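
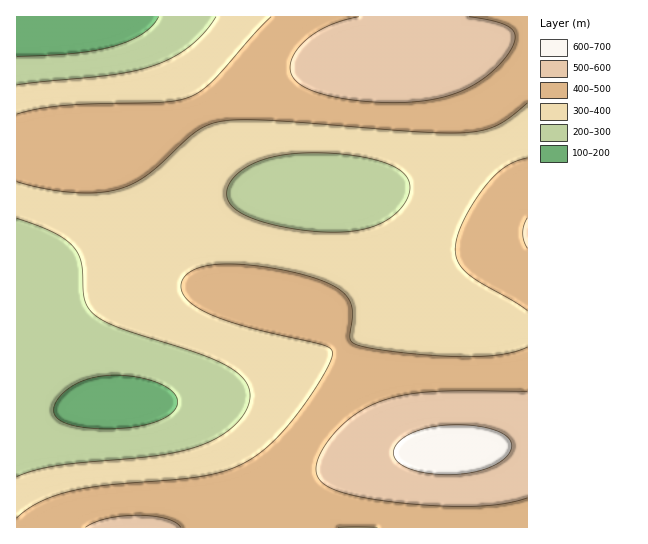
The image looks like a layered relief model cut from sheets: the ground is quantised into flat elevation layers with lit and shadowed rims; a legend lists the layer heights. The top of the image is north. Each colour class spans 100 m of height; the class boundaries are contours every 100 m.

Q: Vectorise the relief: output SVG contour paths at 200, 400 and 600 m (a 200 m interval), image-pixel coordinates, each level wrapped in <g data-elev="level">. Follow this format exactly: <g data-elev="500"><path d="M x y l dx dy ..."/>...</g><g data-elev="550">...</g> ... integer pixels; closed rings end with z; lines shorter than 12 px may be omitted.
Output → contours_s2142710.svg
<g data-elev="200"><path d="M99 429l-25-3-15-7-4-4-1-5 1-5 4-7 9-9 14-8 16-4 17-2 22 2 19 5 14 7 7 9 0 7-2 5-6 5-10 6-28 6z"/><path d="M159 17l-7 9-10 8-12 7-16 5-39 7-58 3"/></g><g data-elev="400"><path d="M338 527l39 0"/><path d="M527 347l-11 4-14 3-37 3-54-3-49-8-8-3-4-4 3-26-3-12-7-8-12-8-30-11-42-8-34-2-26 4-13 7-4 6-1 5 4 11 12 10 16 8 21 8 85 21 8 3 5 3 0 7-4 10-26 40-18 23-17 17-16 12-18 9-18 6-20 3-86 8-36 6-18 5-15 6-13 7-10 9"/><path d="M17 182l28 7 29 4 25 0 20-4 15-6 15-9 49-44 12-6 12-3 19-1 25 0 151 12 48 1 17-3 15-5 13-8 17-14"/><path d="M527 158l-12 3-10 6-10 8-10 12-12 17-10 18-6 15-2 13 4 13 9 11 59 37"/><path d="M271 17l-58 64-12 10-12 6-12 4-16 1-100 4-24 3-20 5"/></g><g data-elev="600"><path d="M434 474l29 0 27-7 10-5 8-7 3-6 0-7-5-7-13-6-18-3-20-1-18 1-17 4-13 5-10 8-3 6-1 5 3 5 3 4 14 7z"/></g>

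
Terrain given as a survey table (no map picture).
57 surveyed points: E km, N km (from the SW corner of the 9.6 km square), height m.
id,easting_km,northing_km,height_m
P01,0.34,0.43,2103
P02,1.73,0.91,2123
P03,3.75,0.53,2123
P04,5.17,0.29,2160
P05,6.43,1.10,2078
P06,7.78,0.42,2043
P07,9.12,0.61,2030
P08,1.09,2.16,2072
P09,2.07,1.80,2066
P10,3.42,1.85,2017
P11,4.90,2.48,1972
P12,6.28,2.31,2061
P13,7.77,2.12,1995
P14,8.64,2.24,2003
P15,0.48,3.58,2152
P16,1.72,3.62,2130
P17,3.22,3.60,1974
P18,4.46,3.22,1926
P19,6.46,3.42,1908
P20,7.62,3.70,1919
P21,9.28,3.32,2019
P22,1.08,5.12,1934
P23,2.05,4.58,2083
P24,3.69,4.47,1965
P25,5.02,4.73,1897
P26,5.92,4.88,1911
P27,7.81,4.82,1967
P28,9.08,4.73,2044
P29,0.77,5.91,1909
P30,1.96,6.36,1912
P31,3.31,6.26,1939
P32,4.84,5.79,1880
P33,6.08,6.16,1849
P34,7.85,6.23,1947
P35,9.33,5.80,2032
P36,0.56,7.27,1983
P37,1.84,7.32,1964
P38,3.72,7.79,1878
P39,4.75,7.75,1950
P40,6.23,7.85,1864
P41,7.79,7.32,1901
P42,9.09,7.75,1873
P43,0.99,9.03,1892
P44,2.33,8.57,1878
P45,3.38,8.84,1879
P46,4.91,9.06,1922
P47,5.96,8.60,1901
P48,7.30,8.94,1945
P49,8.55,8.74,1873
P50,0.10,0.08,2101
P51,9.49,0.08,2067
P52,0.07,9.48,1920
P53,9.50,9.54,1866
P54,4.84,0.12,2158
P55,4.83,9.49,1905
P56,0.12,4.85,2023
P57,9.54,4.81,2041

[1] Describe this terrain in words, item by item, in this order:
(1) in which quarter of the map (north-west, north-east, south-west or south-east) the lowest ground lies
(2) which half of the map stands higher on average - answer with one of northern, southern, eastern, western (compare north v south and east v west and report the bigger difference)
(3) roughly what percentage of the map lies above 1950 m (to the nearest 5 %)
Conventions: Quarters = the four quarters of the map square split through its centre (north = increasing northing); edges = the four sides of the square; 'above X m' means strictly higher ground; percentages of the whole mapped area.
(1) Look to the north-east quarter for the lowest ground.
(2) On average the southern half of the map is the higher ground.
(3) Ground above 1950 m makes up about 50 % of the sheet.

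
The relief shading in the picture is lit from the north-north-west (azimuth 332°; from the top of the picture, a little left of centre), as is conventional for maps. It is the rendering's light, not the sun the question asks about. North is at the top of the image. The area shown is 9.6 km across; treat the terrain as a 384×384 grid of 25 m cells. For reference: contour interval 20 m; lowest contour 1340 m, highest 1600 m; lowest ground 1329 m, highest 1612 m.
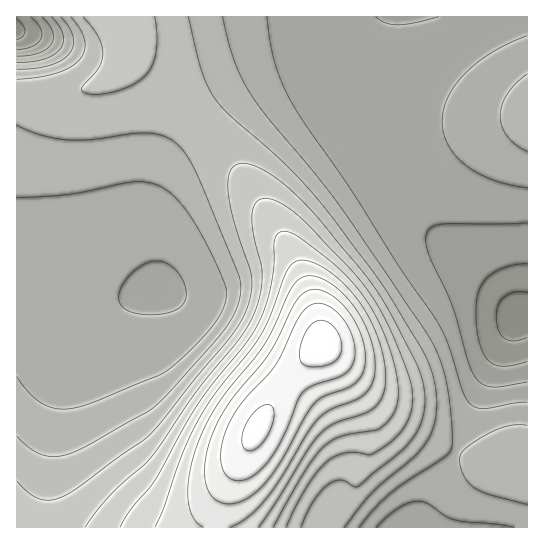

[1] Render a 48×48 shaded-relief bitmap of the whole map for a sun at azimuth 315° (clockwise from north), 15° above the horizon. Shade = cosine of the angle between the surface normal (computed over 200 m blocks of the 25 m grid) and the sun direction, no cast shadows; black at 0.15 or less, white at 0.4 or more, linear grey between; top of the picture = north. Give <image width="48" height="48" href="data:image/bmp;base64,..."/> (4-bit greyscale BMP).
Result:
<image width="48" height="48" href="data:image/bmp;base64,Qk32BAAAAAAAAHYAAAAoAAAAMAAAADAAAAABAAQAAAAAAIAEAAATCwAAEwsAABAAAAAAAAAAAAAAABEREQAiIiIAMzMzAERERABVVVUAZmZmAHd3dwCIiIgAmZmZAKqqqgC7u7sAzMzMAN3d3QDu7u4A////AGd4iImZmYiHdlVDIRE0VUISNFZmZlVVVWd4iImZmZmId2VDIREjVVMiNFZmZmVVVXd4iJmZmZmZh2VDIQATRmQiI0VmZmZVVXd4iJmZmZqZmHZTIQACNWUyIjRWZmZmZnd4iJmZmaqqmYdUIQABNFZCIjRWZ3dmZnd4iJmZmqq7qpdlMQAAI1VTIiNFZ3d3Znd4iImZmqu7uqh1QhAAE0VTIiI1Z3h3d3d3iImZmqvMy6mGUxAAEjRUMiI0V4iId3d3iIiZmavMzLqYZCEAEjREMiIkVniIiHd3iIiJmavM3cupdTIREjNEMyIjRniZiHd3eIiImavN3dy6hkMiIjMzMzIjRXiZmXd3d4iIiZrN3u3Ll2QyIjMzMzMzRWiZmWd3d3iIiJq83u7cqXUzIiIjMzMzRWeJmWZ3d3eIiIm83u7tuoZDMiIiM0RDRGeJmWZ3d3d4iImrze7ty5dkMyIiM0RERFaJmWZnd3d3eIiaze7u3Ll2VDIiM0VERFZ4mWZnd3d3d3iJvN7u7cqXZUMiM0VVRFVniWZmd3d3d3eIq83u7dupdkMzNEVVVEVniGZmZ3d3d3d4mrze7ty6hlQzNFVVVUVWeGZmZmd3d3d3iazd7t3Kl2VERFZmVURVZ2ZmZmZnd3d3eJrN3d3KmGVERVZmZVRFVmZmZmZmZ3d3d4m8zdzKmHZVVVZmZVREVWZmZmZmZmd3d3iavMy6mHZVVWZmZVRERWZmZmZmZmZ3d3iJq7u6mHZVVmZmZlVUVWZmZmZmZmZnd3iJmqqph3ZlZmZmZmVVVWZmZmZmZmZnd4iImZmYd2ZmZmZmZmVVVWZmZmZmZmZnd4iJmYiHdmZmZmZmZmZlVWZmZmZmZmZnd4iJmIh3ZmZmZmZmZmZmVWZmZmZmZmZnd4iIiId2ZmZmZmZmZmZmVWZmZmZmZmZnd4iIiId2ZmZmZmZmZmZmVWZmZmZmZmZnd4iIiId2ZmZmZmZmZmZmVWZmZmZmZmZnd4iIiHd2ZmZmZmZmZmZmZWZmZmZmZmZnd4iIh3dmZmZmZmZmZmZmZmZmZmZmZmZnd4iId3dmZmZmZmZmZmZmZmZmZmZVZmZnd3iHd3ZmZmZmd3d3d2ZmZmZmZmVVVmZnd3d3d3ZmZmZnd3d3d3d2ZmZmZlVVVmZnd3d3d2ZmZmZ3d3d3d3d3dmZmZlVVVmZmd3d3dmZmZmZ3d3d3d3d3d2ZmZlVVVWZmZ3d2ZmZmZmd3d3d3d3d3d2ZmZmZVVWZmZmZmZmZmZmd3d3d3d4iId3d3dmZlVWZmZmZmZmZmZmd3d3d3iIiIiJmZiHdmZWZmZmZmZmZmZmd3d3d3iIiIiLu7qZh2ZmZmZmZmZmZmZmd3d3d3iIiIiN3dy6l3ZmZmZmZmZmZmZmd3d3d3iIiIiN3dy6mHZmVmZmZmZmZmZmZ3d3d3iIiIiLvMuph2ZmVWZmZmZmZmZmZ3d3d3eIiIiJmZmYd2ZmVVZmZmZmZmZmZ3d3d3d4iIiIiIiHdmZlVVZmZmZmZmZmZnd3d3d3iIiA=="/>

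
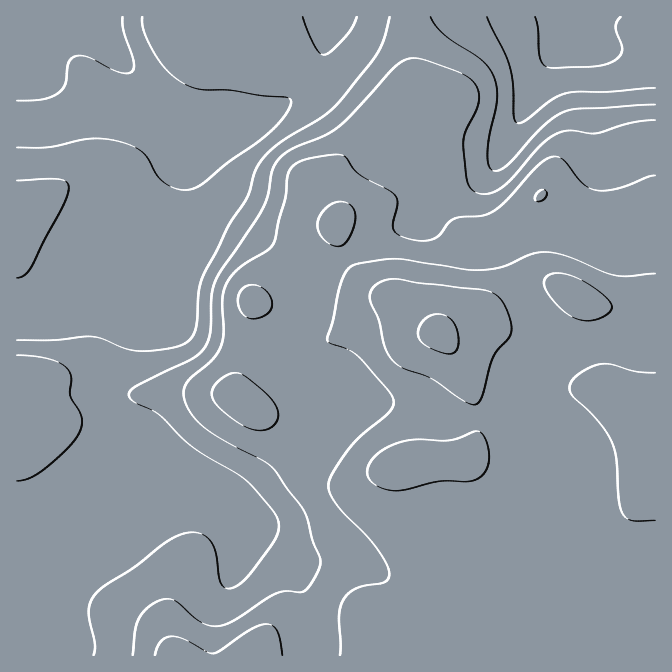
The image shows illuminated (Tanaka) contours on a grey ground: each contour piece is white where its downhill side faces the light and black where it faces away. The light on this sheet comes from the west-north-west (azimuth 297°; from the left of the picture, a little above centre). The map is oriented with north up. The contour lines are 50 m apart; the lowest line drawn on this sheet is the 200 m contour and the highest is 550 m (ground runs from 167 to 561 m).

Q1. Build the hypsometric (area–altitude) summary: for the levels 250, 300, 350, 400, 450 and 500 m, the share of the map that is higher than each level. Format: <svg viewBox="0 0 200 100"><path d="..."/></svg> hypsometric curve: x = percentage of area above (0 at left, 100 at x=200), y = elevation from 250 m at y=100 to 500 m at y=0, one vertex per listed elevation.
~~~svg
<svg viewBox="0 0 200 100"><path d="M180 100l-29-20-30-20-27-20-33-20-48-20"/></svg>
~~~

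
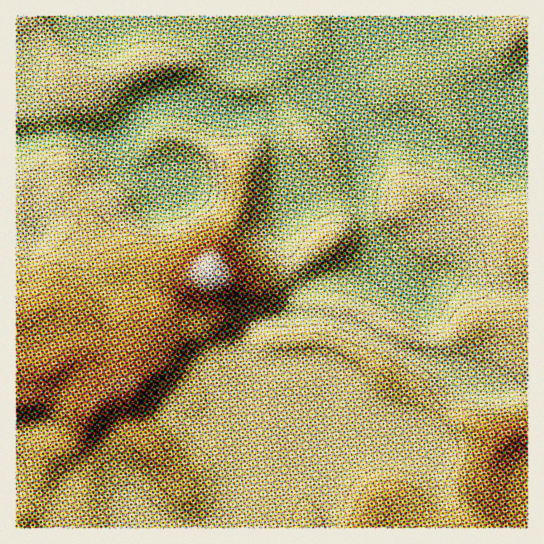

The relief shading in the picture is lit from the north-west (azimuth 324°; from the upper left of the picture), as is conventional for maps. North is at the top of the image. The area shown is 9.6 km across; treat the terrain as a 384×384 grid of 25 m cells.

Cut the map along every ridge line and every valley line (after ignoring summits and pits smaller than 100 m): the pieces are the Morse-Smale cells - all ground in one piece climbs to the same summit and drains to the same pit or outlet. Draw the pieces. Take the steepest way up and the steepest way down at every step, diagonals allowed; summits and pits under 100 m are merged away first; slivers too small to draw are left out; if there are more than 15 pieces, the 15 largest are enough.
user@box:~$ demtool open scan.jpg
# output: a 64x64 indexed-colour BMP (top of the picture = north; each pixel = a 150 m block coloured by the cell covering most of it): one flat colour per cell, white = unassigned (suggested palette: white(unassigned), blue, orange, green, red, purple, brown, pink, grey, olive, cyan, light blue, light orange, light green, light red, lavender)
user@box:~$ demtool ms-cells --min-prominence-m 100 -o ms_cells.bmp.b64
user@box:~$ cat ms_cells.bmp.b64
<image width="64" height="64" href="data:image/bmp;base64,Qk12CAAAAAAAAHYAAAAoAAAAQAAAAEAAAAABAAQAAAAAAAAIAAATCwAAEwsAABAAAAAAAAAA////ALR3HwAOf/8ALKAsACgn1gC9Z5QAS1aMAMJ34wB/f38AIr28AM++FwDox64AeLv/AIrfmACWmP8A1bDFABERERERERERERERERESIiIiIiIiIiIiIiIiIiIiIiIiERERERERERERERERERIiIiIiIiIiIiIiIiIiIiIiIiIRERERERERERERERERESIiIiIiIiIiIiIiIiIiIiIiIhERERERERERERERERERIiIiIiIiIiIiIiIiIiIiIiIiEREREREREREREREREREiIiIiIiIiIiIiIiIiIiIiIiIRERERERERERERERERESIiIiIiIiIiIiIiIiIiIiIiIhERERERERERERERERERIiIiIiIiIiIiIiIiIiIiIiIiERERERERERERERERERESIiIiIiIiIiIiIiIiIiIiIiIRERERERERERERERERERIiIiIiIiIiIiIiIiIiIiIiIhEREREREREREREREREREiIiIiIiIiIiIiIiIiIiIiIiERERERERERERERERERESIiIiIiIiIiIiIiIiIiIiIiIRERERERERERERERERERIiIiIiIiIiIiIiIiIiIiIiIhEREREREREREREREREREiIiIiIiIiIiIiIiIiIiIiIiEREREREREREREREREREiIiIiIiIiIiIiIiIiIiIiIiIRERERERERERERERERERIiIiIiIiIiIiIiIiIiIiIiIhEREREREREREREREREREiIiIiIiIiIiIiIiIiIiIiIiERERERERERERERERERESIiIiIiIiIiIiIiIiIiIiIiIREREREREREREREREREREiIiIiIiIiIiIiIiIiIiERERERERERERERERERERERERIiIiIiIiIiIiIiIiIREREREREREREREREREREREREREiIiIiIiIiIiIiIiEREREREREREREREREREREREREREiIiIiIiIiIiIiIiEREREREREREREREREREREREREREiIiIiIiIiIiIiIRERERERERERERERERERERERERERESIiIiIiIiIiIhERERERERERERERERERERERERERERERIiIiIiIiIiIhERERERERERERERERERERERERERERERESIiIiIiIiIREREREREREREREREREREREREREREREREREiIiIiIhERERERERERERERERERERERERERERERERERERESIhEREREREREREREREREREREREREREREREREREREREREREREREREREREREREREREREREREREREREREREREREREREREREREREREREREREREREREREREREREREREREREREREREREREREREREREREREREREREREREREREREREREREREREREREREREREREREREREREREREREREREREREREREREREREREREREREREREREREREREREREREREREREREREREREREREREREREREREREREREREREREREREREREREREREREREREREREREREREREREREREREREREREREREREREREREREREREREREREREREREREREREREREREREREREREREREREREREREREREREREREREREREREREREREREREREREREREREREREREREREREREREREREREREREREREREREREREREREREREREREREREREREREREREREREREREREREREREREREREREREREREREREREREREREREREREREREREREREREREREREREREREREREREREREREREREREREREREREREREREREREREREREREREREREREREREREREREREREREREREREREREREREREREREREREREREREREREREREREREREREREREREREREREREREREREREREREREREREREREREREREREREREREREREREREREREREREREREREREREREREREREREREREREREREREREREREREREREREREREREREREREREREREREREREREREREREREREREREREREREREREREREREREREREREREREREREREREREREREREREREREREREREREREREREREREREREREREREUREQRERERERERExERERERERERERERERERERERERERREREREQRMzMzMzMzMxERERERERERERERERERERERERREREREQREzMzMzMzMzEREREREREREREREREREUREREREREREQRETMzMzMzMzMxEREREREREREREREREUREREREREREREERMzMzMzMzMzMRERERMzMzMREREREUREREREREREREQREzMzMzMzMzMzMzMzMzMzMzMRERERRERERERERERERBETMzMzMzMzMzMzMzMzMzMzMzMRERRERERERERERERERBMzMzMzMzMzMzMzMzMzMzMzMxERFEREREREREREREREQzMzMzMzMzMzMzMzMzMzMzMxEREURERERERERERERERDMzMzMzMzMzMzMzMzMzMzMxERERFEREREREREREREREMzMzMzMzMzMzMzMzMzMzMxEREREUREREREREREREREQzMzMzMzMzMzMzMzMzMxERERERERFERERERERERERERDMzMzMzMzMzMzMzMzMzEREREREREUREREREREREREREMzMzMzMzMzMzMzMzMzMRERERERERREREREREREREREQzMzMzMzMzMzMzMzMzMxERERERERFERERERERERERERDMzMzMzMzMzMzNVUzMzERERERERERRERERERERERERE"/>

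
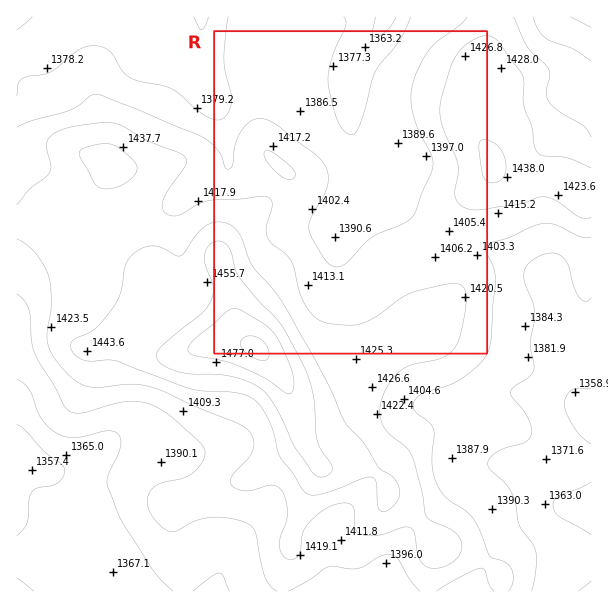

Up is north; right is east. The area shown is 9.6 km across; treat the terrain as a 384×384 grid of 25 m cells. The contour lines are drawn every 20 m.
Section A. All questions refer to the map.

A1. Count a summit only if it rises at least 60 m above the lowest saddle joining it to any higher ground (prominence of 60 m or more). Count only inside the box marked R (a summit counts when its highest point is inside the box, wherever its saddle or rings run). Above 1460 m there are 1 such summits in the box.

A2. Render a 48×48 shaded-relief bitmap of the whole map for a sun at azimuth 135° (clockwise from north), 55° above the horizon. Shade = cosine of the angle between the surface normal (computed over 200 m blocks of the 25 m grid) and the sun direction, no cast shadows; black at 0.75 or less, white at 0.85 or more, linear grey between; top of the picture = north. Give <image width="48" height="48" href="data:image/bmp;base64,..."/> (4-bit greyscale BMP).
<image width="48" height="48" href="data:image/bmp;base64,Qk32BAAAAAAAAHYAAAAoAAAAMAAAADAAAAABAAQAAAAAAIAEAAATCwAAEwsAABAAAAAAAAAAAAAAABEREQAiIiIAMzMzAERERABVVVUAZmZmAHd3dwCIiIgAmZmZAKqqqgC7u7sAzMzMAN3d3QDu7u4A////ALuru8y7qrzMupmb3t3MzMur3+2qve7czLuru8y7qrzNypiazu3Mzcqa3/66rO7czKqqu8y6qqvNypiJve3M3cuZz//aq83Mu5mZq7u6mqvNy6h4rNy73uyYnO7bqry7u5mZmru6mqvM3LmHnNyqzv64ibzLu7uqqpmZmaqpmrvM3MuXi925m+/amJu7u7uqqqmZmaqZmrvMzMy5i+7aic7supq7vMy6qqqZmaqYiaq7zMzKmt/9qK3ty6qrvMzLu6qpiJqYeJmZqrzLmc//ypvd26mqu8zMzKqpmImYiIiHiJvLqa3/26vN3Lqqq8zMzJqqqYiZmJmId4iaqavMy6rN3cu7u8zMu5q7y6mZmaqZmIiImqu7u6q83czLu8zMu6q83cqpqqqqqpmHiry7u6qrzczMy8zLuqqr3uy6qqq7u7qHi8zLu7qqvMzMu7u7u6mazu7cu7u7zLqYm93LvMy6q7u7u7u7vJmZve/tzMzM3MuYrN3LvN3Lu7u6q7vMzKmZrN7+7d3e7dyqvd3LvN7dzNzLu7zMzKqZrN7u7d3u7u3Mzdy6q97t3e7dzMzczKmZrN3czM3u7t3d3dy6qs3d3u7t3MzMu5iJq8y7qZrN3Mzd3Mu6qrzN3e7t3My7u4d4mau6l2aJqqq83MuqmavMzN3dzMy7qnZniImqqGRFeIibzLqqmZqrvM3dzMzLqndniIiauoZEVoiazLqZmIiau83dzMzLqoh4mYiJu6hlVomavLqZmIiJq83dzMy6qpmJmZiIq7qHZ5qrzLqZmYiImbzdzLu6qqmZqpmImruYiaqrzLqZmZiIiJvN3Lu6qpmaqqmZmrqYm7uqvMupmqqZiIm83cu6qpmquqmYmamHnNy6u8upiaqqqZmr3dy6qqqru6mIiZhle9y6q7uoiJmqqqq73d3Lu7q7u6qYiJhlabzLu7upiImaq7vM3e7czZmru7upmZhlaKzMzMy5mIiZqrzN3e7czIiau8y7u6h2aJq83d3KmZmZmrzd3e3cvHeJq8zMzMqHd4mrze7bqZmYmZvO7d3Lu4d4mrzN3dy5h3iavN7cqpmIh4m97cy7u4d4mavMzd3cqHiau83cuqmYd3eb3cupqoiImaq7u8zdyoiaqrvLqqqZiHeKzcqYmYiImZmqqqqruoiaqqq6qqqpmIiavMuZmYh3d3iZmYiZmHeJqqqqqqqpmImqvMuqqndlVmeJmZiIh2aJqqq6maqZmImru8u6qmZlVmeJmZmZh2eJqqu6mZmYiIm7vLu6qnd2Z3iIiZqqmHiaqru6mJmYh4m7zMy6qpmYeImZmZqqmZmqq7u6iImId3mrzN3LupmZiJqpmaqqmZq7u7zKh4iId3irvN3cy5mZiJqqqqupiKu7u8zbh3iIdmibu7vLu4iYiZq6q7u5eJq7u83tp2Z4hmeau7qqqoiYiZqqqrzJd5q7u7zeyVVoh1Z6u7qZmYiImZmqqrzJd4mru7vN7HRXmGV5vMupmYiJmZmZmazJdomruqu87aVHmHZorMypmQ=="/>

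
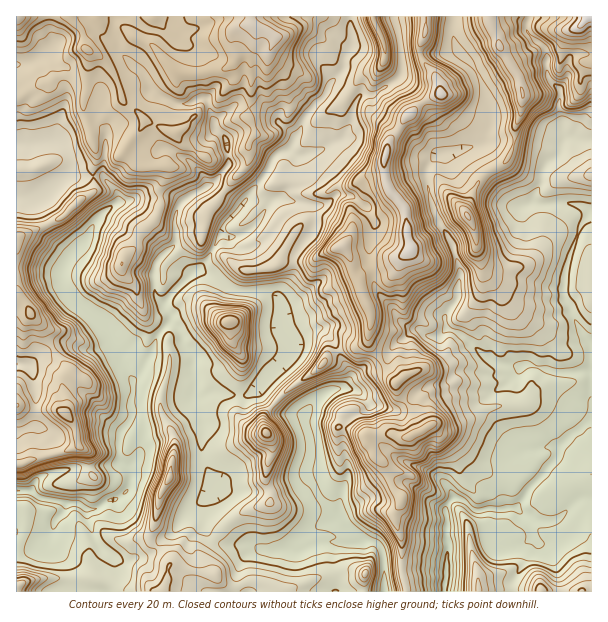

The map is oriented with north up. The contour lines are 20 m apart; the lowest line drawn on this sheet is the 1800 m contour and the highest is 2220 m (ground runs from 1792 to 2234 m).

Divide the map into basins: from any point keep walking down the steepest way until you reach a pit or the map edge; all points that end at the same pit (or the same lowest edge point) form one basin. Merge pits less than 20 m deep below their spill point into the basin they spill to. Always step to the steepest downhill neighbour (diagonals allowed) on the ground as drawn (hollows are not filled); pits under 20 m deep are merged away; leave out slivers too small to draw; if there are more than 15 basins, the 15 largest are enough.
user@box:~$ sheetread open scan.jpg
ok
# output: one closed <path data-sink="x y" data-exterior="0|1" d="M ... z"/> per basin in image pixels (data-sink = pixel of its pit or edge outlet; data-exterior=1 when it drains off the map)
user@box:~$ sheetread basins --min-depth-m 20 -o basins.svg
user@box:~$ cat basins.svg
<path data-sink="444 584" data-exterior="0" d="M591 16l-575 1 1 80 18-11 13-2 11-8 9 0 7 3 8-1 5-9 1-19 9 5 11 11 9 17 3 15 5 6 12 8 8 9 28 12 8 11 24 14 10 0 24-6 8-6 6-11 0-6-6-10 0-11 4-10 0-36 6-15-3-21 15 6 6 6-6 12 0 6 11 8 22 10 9 12 21 18 8 0 22-30 16-3-3 12 10 18 10 9 12 6-20 27-4 19 4 23-14 3-8 7-5 9-7 8-2 21-5 8-3-7-15-14-21 0-12 10-16 30 29 2 14-9 15-6 6 1 6 10 4 15 6 9 10 29 2 12-4 9 0 10 29 41-1 3 2 7 16 18 7 17-1 4-12 6-7 0-6-4-27 0-2 3 8 18 11 9 5 18 12 16 0 5-6 7-2 8 8 19 0 33 5 22 185-1z"/><path data-sink="17 491" data-exterior="1" d="M255 26l3 21-6 15 0 36-4 10 0 11 6 10 0 6-11 16-27 7-10 0-24-14-8-11-28-12-8-9-16-11-4-18-9-17-11-11-8-2-6 57 13 45-5 13 2 23-13 8-21 19-44 21 0 58 10 9 5 9 12 12 12 27 15 18-8 8 4 34 8 11 5 19-13 7-33 7-17 7 1 127 263-1-20-9-12 0-12 6-9-2-19-16-4-15 8-15 21-22 15-8 18-5 5-5 0-8-6-13 3-17 4-10-1-12-7-12 0-11 4-7 22-22 27-18 12-15 36-12 3-5 4-15-4-17-4-7-4-17-6-9-4-15-6-11-6 0-15 6-14 9-28-2-1-2 16-28 12-10 21 0 15 14 3 7 2-2 3-6 2-21 17-22 17-5-4-18 4-24 20-27-12-6-10-9-10-18 2-13-15 4-17 25-5 5-8 0-13-10-17-20-30-14-3-4 0-6 6-12-6-6z"/><path data-sink="384 591" data-exterior="1" d="M368 338l-3 5-9 5-14 1-13 6-12 15-27 18-25 26-1 14 8 18-7 30 6 16 0 8-5 5-18 5-15 8-21 22-8 15 4 15 7 4 9 10 12 4 12-6 12 0 21 10 125-1-4-21 0-33-8-19 0-5 8-10 0-5-12-16-5-18-11-9-8-18 2-3 27 0 6 4 7 0 12-6 1-4-7-17-16-18-2-7 1-3-27-38z"/><path data-sink="17 198" data-exterior="1" d="M86 74l-3 4-8 1-7-3-9 0-11 8-13 2-19 12 1 140 43-20 21-19 13-8-2-23 5-13-13-45 0-12 2-6z"/><path data-sink="17 363" data-exterior="1" d="M18 298l-2 1 0 106 19 7 21-3 9 5 1-16-4-18 8-8-15-18-12-27z"/>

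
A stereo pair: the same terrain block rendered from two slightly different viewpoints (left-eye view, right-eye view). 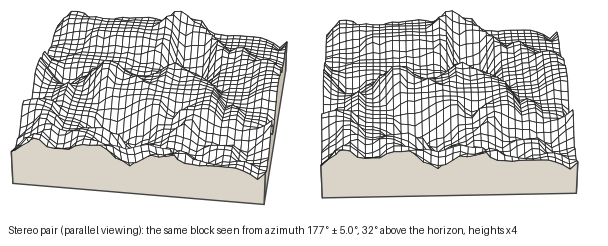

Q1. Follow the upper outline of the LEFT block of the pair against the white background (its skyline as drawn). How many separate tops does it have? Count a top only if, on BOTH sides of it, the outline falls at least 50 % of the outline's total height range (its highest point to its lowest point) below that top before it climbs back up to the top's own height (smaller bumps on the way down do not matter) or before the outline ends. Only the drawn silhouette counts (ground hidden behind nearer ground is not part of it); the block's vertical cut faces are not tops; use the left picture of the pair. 0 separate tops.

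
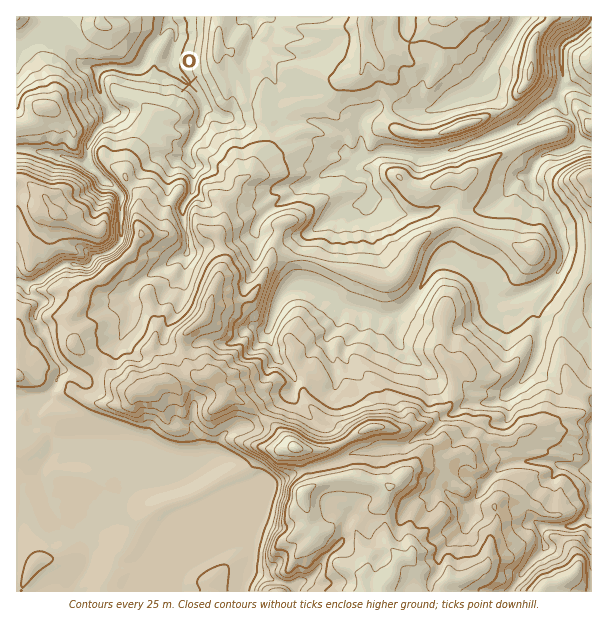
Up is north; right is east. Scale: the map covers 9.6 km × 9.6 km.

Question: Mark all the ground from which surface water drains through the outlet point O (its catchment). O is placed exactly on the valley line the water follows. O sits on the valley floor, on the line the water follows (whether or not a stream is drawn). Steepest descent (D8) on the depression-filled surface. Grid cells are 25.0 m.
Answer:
8.895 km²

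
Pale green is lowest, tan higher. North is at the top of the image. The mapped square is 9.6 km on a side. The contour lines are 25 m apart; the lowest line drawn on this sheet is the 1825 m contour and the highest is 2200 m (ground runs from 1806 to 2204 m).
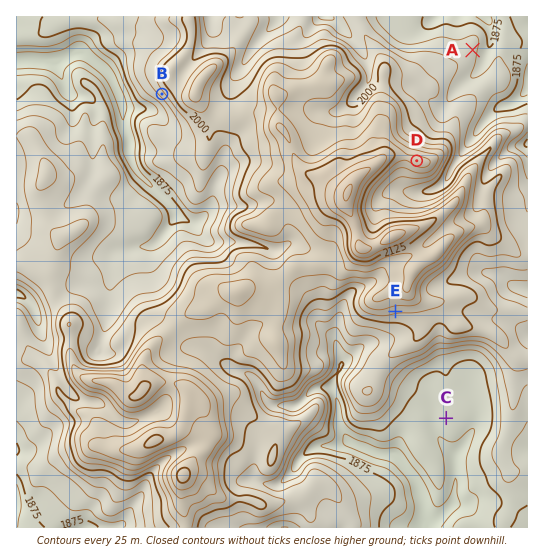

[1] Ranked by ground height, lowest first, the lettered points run C A B E D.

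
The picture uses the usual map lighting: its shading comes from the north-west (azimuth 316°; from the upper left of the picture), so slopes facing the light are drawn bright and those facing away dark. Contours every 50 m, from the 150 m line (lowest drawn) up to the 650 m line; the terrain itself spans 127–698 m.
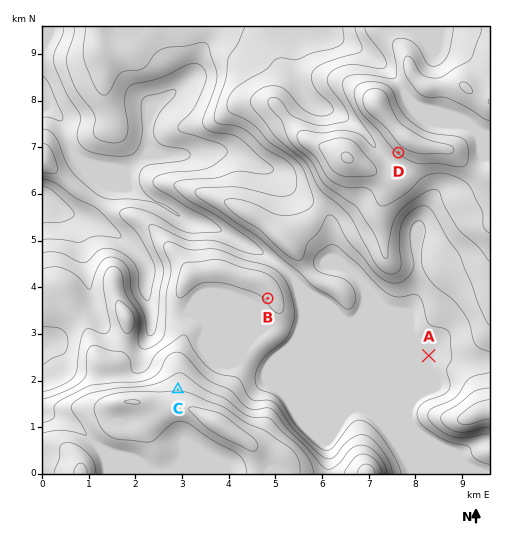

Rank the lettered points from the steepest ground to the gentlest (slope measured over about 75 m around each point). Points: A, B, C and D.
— D C B A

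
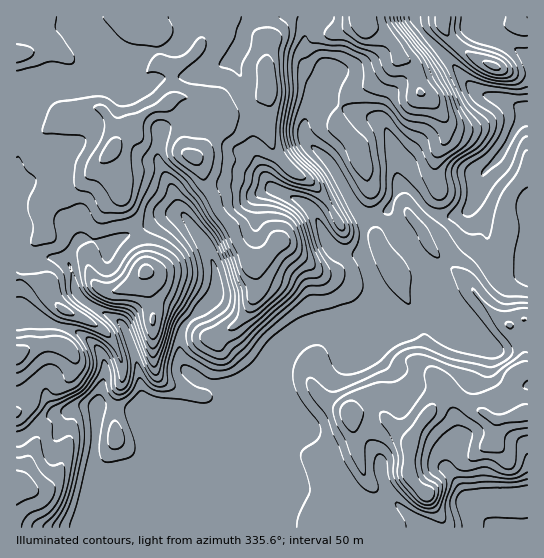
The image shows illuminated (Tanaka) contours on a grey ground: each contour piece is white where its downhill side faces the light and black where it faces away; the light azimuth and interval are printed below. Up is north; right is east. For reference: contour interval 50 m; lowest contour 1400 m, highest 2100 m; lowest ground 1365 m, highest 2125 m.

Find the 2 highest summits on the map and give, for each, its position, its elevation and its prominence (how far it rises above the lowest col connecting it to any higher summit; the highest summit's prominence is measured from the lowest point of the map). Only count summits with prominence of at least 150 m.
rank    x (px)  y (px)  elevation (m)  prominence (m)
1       113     149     2125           760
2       146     271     2112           209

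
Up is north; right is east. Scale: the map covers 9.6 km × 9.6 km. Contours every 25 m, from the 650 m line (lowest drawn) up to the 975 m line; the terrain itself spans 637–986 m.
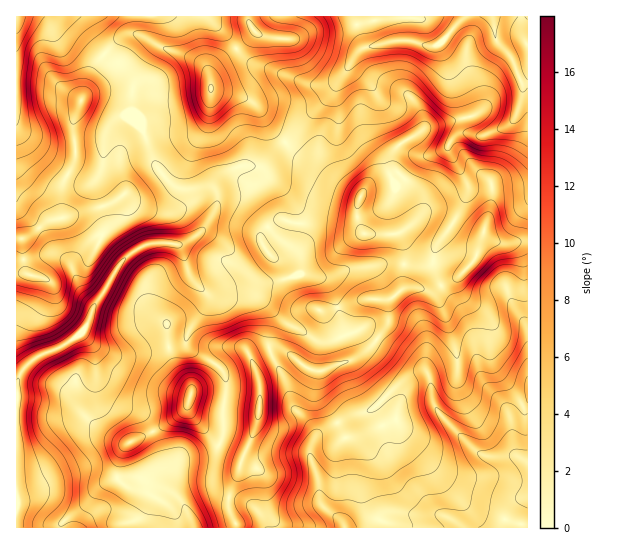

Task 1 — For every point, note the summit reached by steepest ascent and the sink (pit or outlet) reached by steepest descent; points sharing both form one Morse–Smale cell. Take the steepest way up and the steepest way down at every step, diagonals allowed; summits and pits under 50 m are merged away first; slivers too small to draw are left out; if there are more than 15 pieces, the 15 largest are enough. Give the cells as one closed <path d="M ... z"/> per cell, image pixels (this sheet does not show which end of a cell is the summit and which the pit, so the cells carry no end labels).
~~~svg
<path d="M250 165l-8 0-15 7-10 10 0 21-2 8-17 24-16 9-35 0-18 11-12 12-12 23-10 15-11 25-22 17-24 9-17 15-5 11 1 146 175-1-7-20-16-20 0-8 6-13 7-7 28-7 10-9 4-13-1-21 4-27-3-9-5-6-32-21 0-11 20-30 1-7-2-6 9 3 34-6 17-6 33-8 2-5-1-15-4-6 3-30-2-8-8-14-27-28z"/><path d="M105 55l-8 7-9 17-15 42 3 33-3 11-12 24 2 28-16 4-24 18-7 0 1 142 4-10 13-12 28-12 22-17 11-25 10-15 12-23 12-12 18-11 35 0 8-4 14-11 13-26 0-8-3-6-36-1-7-4-12-14-7-12-9-29-7-7-4-9 1-31-4-8-8-9z"/><path d="M350 64l-18 29-47 49 16 15 60 40 9-13 24-11 8 3 17 17 4 9-2 11-8 11-14 9 6 21-2 16 0 19 18-1 10 3 27-14 17-18 8-26 8 7 15 4 22-3-1-157-4 1-2 16-4 12-7 11-28 12-23-3-14 16-18 7-6 0-11-4-7-6-11-19-5-17-12-20z"/><path d="M425 372l-6 0-12 5-37 34-20 5-28 15-7 7-4 9 0 12 8 22 2 24 14 10 9 10 1 3 182 0 1-66-11-6-31 0-11-5-39-42-4-10-3-22z"/><path d="M483 233l-8 26-17 18-27 14-10-3-16 0-16 11-1 24-11 16 50 32 4 11 1 17 4 10 39 42 11 5 31 0 10 5 1-219-10-1-12 3-15-4z"/><path d="M303 273l-37 10-17 6-34 6-8-2 0 12-20 30 0 11 32 21 5 6 3 9-4 27 1 21-4 13-10 9-28 7-7 7-6 13 0 8 16 20 8 21 43-1 0-4-7-12-1-10 11-27 4-17 13-30 4-22 0-20-8-27 17-9 13 0 23 18 9 4 9 0 36-15 17-15-13-12-18 7-8-31-6-18-6-7z"/><path d="M378 340l-19 16-36 15-9 0-9-4-23-18-13 0-17 9 8 27 0 20-4 22-13 30-4 17-11 27 1 10 8 17 107-1 0-2-24-23-1-21-8-22 0-12 4-9 7-7 28-15 20-5 37-34 12-5 8 1-2-4z"/><path d="M286 143l-21 21-8 3 5 2 27 28 8 14 2 8-3 30 5 13-1 11 19 4 9 6 7 14 11 38 17-6 14 11 11-17 1-24 14-10 2-35-6-21 14-9 7-9 3-6-2-11-2-5-21-20-28 11-9 13-60-40z"/><path d="M134 33l-15 6-15 15 25 20 4 8 0 35 10 12 13 37 15 18 12 5 28-1 4 4 2-10 10-10 15-7 17 2 6-3 20-22-17-17-8-15-9-9-16-6-24-6-3-18-9-10-33-12z"/><path d="M66 16l-50 1 1 222 6 0 24-18 16-4-2-28 12-24 3-11-3-33 15-42 16-25-28-31z"/><path d="M354 16l-105 0-1 5 7 12-42 34-2 4 0 18 7 3 17 3 16 6 9 9 8 15 17 16 2 0 20-23 25-25 23-38 6-6 6-2-6-8z"/><path d="M527 16l-172 1 6 22 5 8 35-7 13 1 16 6 8-3 23 55 7 28 5 6 9 3 24-9 7-6 4-8 6-18-2-12 7 0z"/><path d="M406 40l-16 1-27 7-7 6-5 11 24 25 12 20 5 17 11 19 12 9 12 1 18-7 14-16 16 1-7-7-7-28-22-54-9 2z"/><path d="M247 16l-180 1 9 6 26 30 3 0 18-17 11-3 32 16 33 12 8 8 3 10 3-12 42-34z"/>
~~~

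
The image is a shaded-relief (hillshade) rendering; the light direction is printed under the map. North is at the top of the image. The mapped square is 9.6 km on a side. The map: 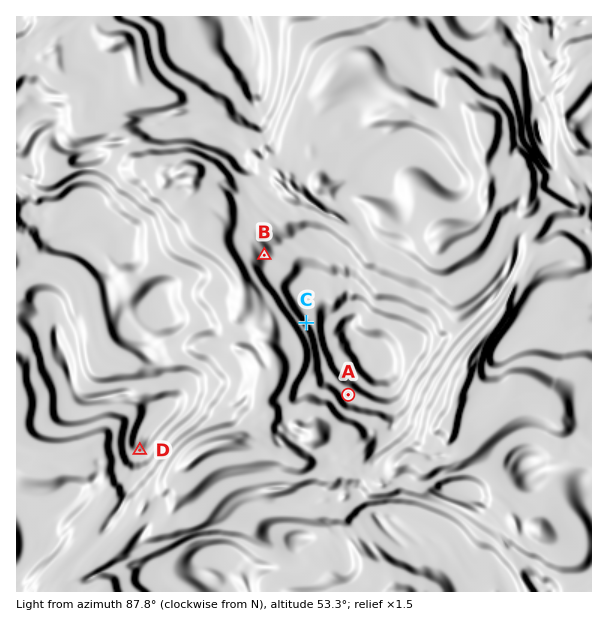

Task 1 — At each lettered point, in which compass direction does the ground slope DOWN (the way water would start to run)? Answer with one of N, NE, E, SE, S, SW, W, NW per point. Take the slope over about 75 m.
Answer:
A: SW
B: NW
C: SW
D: S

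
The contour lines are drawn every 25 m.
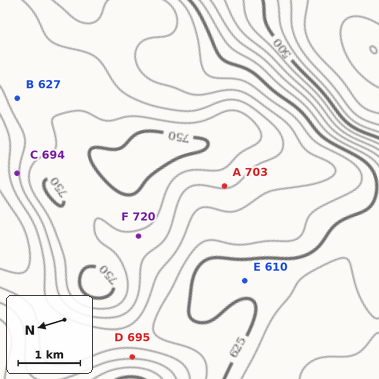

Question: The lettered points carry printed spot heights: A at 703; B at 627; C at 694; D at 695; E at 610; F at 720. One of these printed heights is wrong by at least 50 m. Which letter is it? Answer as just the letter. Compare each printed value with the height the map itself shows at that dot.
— B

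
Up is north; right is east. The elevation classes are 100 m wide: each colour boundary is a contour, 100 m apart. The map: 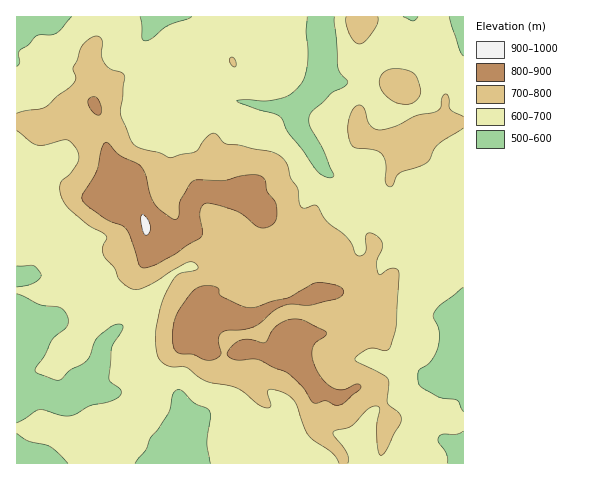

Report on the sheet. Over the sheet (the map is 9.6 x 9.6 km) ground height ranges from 520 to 910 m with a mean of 680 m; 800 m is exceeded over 8.8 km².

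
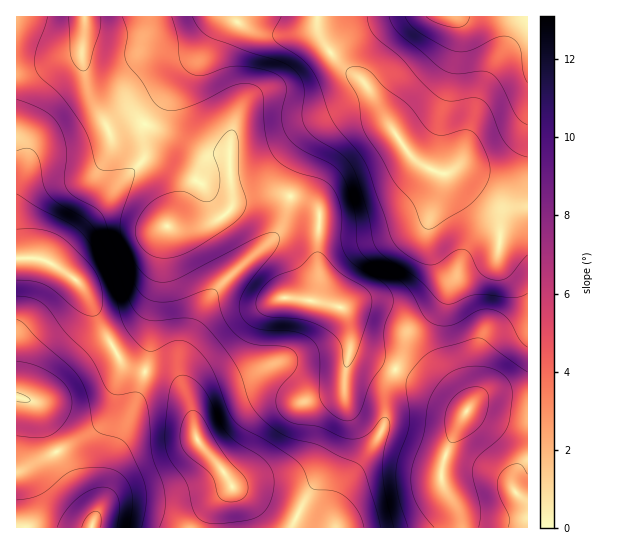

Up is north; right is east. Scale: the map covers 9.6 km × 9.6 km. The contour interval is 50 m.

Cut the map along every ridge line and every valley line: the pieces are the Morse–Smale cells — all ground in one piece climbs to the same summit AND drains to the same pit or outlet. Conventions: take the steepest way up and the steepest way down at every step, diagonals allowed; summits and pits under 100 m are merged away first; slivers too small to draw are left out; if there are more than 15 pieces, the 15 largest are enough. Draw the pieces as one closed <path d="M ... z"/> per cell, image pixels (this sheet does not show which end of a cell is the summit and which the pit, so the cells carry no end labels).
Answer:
<path d="M83 16l-67 1 0 241 29 2 28 17 14 17 13 31 21 37 10 6 38 11 14 11 9 21 5 30 26 29 9 16-17 24-3 17 315 1 1-111-30-4-20-5-13 3-32-23-51-25-28-11-3-3-2-23-5-16-15-6-8-10-4-32 3-44-3-9-8-6-24-8-23 0-15 2-12 4-2 4-4-50-27-2-21-13-39-17-11-2-24 6-15-26-7-22-4-22 4-31 0-8z"/><path d="M317 16l-232 0-4 41 7 33 5 13 14 24 24-6 11 2 39 17 21 13 27 2 4 50 2-4 12-4 15-2 23 0 14 4 18 9 3 7-3 47 4 32 8 10 15 6 5 16 2 23 3 3 28 11 51 25 32 23 13-3 28 7 21 1 1-209-26-2-41-29-6-3-16 0-21-10-11-12-43-69-19-14-16-17-10-18z"/><path d="M41 259l-25 0 0 268 195 1 4-18 17-24-9-16-26-29-5-30-9-21-14-11-46-15-23-39-17-38-16-14z"/><path d="M527 16l-209 0-1 13 7 14 11 15 29 24 43 69 11 12 21 10 16 0 6 3 41 29 25 2z"/>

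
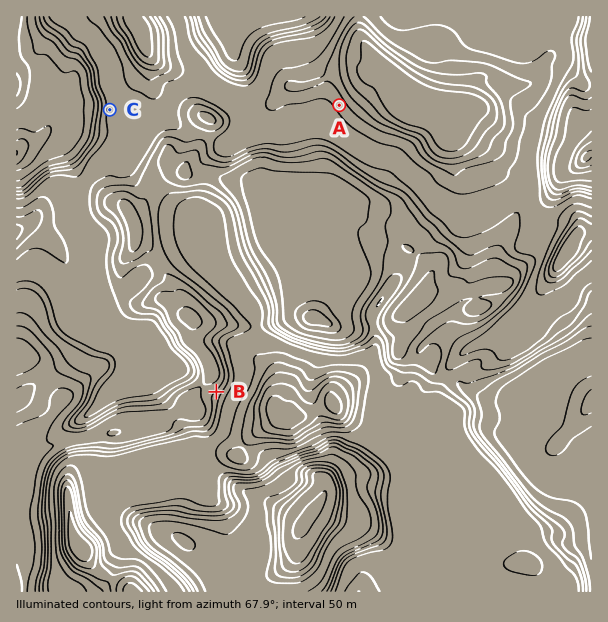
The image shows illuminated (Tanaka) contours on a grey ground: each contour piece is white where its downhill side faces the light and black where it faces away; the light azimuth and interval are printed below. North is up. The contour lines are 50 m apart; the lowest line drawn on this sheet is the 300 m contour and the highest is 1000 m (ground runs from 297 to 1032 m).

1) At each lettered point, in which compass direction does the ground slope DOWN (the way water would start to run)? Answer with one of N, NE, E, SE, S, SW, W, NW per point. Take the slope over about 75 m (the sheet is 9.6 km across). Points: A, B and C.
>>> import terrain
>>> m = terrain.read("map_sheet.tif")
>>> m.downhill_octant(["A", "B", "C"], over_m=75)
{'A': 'SW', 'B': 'NW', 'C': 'W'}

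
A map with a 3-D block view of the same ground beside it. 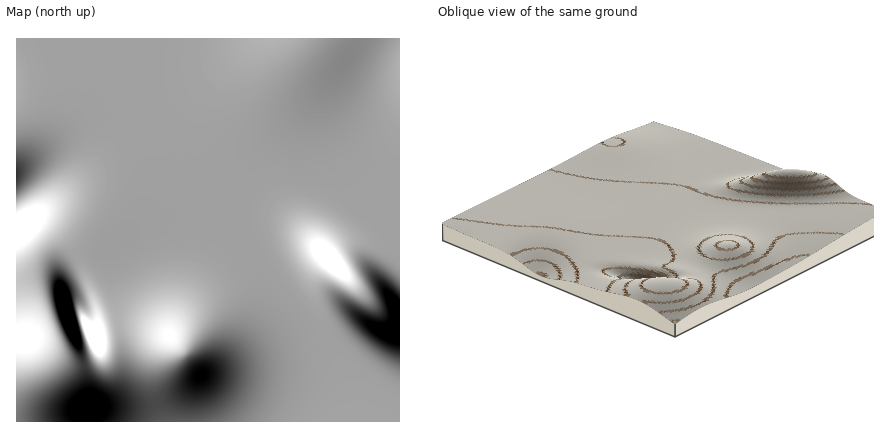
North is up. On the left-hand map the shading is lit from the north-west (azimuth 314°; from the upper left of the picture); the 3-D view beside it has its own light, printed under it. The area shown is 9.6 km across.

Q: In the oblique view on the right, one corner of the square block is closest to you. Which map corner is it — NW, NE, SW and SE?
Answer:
SW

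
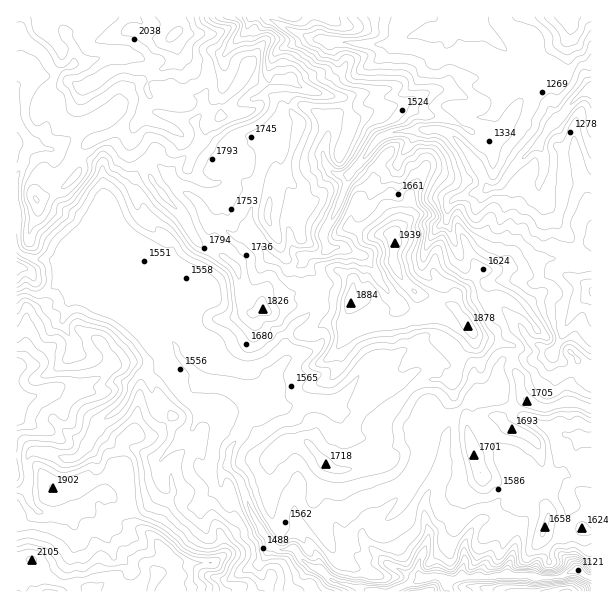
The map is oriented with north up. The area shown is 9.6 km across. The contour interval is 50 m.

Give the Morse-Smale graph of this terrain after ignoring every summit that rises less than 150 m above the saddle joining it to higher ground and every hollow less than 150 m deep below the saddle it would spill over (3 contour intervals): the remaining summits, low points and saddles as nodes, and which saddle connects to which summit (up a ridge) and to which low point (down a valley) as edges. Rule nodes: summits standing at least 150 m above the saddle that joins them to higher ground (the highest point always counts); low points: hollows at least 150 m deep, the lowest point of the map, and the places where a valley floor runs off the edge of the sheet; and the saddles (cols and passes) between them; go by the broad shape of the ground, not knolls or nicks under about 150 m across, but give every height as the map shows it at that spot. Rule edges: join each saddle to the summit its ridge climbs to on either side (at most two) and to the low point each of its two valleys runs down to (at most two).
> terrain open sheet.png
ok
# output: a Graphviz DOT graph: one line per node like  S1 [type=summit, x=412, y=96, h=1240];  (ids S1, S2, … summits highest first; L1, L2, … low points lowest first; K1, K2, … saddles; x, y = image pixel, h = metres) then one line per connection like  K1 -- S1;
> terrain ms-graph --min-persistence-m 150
graph terrain {
  S1 [type=summit, x=174, y=35, h=2162];
  S2 [type=summit, x=90, y=588, h=2111];
  S3 [type=summit, x=17, y=402, h=1999];
  S4 [type=summit, x=395, y=243, h=1939];
  S5 [type=summit, x=567, y=591, h=1564];
  S6 [type=summit, x=567, y=17, h=1487];
  L1 [type=low, x=590, y=90, h=1069];
  L2 [type=low, x=591, y=578, h=1112];
  K1 [type=saddle, x=428, y=359, h=1692];
  K2 [type=saddle, x=311, y=290, h=1687];
  K3 [type=saddle, x=21, y=254, h=1685];
  K4 [type=saddle, x=18, y=293, h=1646];
  K5 [type=saddle, x=513, y=359, h=1615];
  K6 [type=saddle, x=579, y=239, h=1357];
  K7 [type=saddle, x=549, y=83, h=1268];
  K8 [type=saddle, x=546, y=578, h=1187];
  K1 -- S1;
  K1 -- S4;
  K1 -- L1;
  K1 -- L2;
  K2 -- S1;
  K2 -- S4;
  K2 -- L1;
  K2 -- L2;
  K3 -- S1;
  K3 -- L1;
  K3 -- L2;
  K4 -- S2;
  K4 -- S3;
  K4 -- L2;
  K5 -- S1;
  K5 -- S4;
  K5 -- L1;
  K5 -- L2;
  K6 -- S1;
  K6 -- S4;
  K6 -- L1;
  K7 -- S1;
  K7 -- S6;
  K7 -- L1;
  K8 -- S1;
  K8 -- S5;
  K8 -- L2;
}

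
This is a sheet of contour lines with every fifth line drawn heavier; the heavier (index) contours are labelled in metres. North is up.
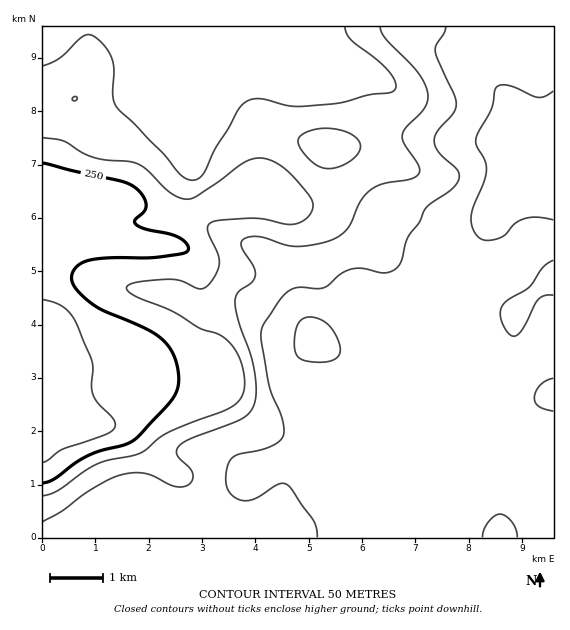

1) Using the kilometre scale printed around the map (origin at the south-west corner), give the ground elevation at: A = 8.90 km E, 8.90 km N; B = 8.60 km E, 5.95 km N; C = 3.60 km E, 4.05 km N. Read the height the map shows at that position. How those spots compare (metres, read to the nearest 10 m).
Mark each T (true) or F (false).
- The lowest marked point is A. F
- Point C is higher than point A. F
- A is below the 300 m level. F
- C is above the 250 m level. T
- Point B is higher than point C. T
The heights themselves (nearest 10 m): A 430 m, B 460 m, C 340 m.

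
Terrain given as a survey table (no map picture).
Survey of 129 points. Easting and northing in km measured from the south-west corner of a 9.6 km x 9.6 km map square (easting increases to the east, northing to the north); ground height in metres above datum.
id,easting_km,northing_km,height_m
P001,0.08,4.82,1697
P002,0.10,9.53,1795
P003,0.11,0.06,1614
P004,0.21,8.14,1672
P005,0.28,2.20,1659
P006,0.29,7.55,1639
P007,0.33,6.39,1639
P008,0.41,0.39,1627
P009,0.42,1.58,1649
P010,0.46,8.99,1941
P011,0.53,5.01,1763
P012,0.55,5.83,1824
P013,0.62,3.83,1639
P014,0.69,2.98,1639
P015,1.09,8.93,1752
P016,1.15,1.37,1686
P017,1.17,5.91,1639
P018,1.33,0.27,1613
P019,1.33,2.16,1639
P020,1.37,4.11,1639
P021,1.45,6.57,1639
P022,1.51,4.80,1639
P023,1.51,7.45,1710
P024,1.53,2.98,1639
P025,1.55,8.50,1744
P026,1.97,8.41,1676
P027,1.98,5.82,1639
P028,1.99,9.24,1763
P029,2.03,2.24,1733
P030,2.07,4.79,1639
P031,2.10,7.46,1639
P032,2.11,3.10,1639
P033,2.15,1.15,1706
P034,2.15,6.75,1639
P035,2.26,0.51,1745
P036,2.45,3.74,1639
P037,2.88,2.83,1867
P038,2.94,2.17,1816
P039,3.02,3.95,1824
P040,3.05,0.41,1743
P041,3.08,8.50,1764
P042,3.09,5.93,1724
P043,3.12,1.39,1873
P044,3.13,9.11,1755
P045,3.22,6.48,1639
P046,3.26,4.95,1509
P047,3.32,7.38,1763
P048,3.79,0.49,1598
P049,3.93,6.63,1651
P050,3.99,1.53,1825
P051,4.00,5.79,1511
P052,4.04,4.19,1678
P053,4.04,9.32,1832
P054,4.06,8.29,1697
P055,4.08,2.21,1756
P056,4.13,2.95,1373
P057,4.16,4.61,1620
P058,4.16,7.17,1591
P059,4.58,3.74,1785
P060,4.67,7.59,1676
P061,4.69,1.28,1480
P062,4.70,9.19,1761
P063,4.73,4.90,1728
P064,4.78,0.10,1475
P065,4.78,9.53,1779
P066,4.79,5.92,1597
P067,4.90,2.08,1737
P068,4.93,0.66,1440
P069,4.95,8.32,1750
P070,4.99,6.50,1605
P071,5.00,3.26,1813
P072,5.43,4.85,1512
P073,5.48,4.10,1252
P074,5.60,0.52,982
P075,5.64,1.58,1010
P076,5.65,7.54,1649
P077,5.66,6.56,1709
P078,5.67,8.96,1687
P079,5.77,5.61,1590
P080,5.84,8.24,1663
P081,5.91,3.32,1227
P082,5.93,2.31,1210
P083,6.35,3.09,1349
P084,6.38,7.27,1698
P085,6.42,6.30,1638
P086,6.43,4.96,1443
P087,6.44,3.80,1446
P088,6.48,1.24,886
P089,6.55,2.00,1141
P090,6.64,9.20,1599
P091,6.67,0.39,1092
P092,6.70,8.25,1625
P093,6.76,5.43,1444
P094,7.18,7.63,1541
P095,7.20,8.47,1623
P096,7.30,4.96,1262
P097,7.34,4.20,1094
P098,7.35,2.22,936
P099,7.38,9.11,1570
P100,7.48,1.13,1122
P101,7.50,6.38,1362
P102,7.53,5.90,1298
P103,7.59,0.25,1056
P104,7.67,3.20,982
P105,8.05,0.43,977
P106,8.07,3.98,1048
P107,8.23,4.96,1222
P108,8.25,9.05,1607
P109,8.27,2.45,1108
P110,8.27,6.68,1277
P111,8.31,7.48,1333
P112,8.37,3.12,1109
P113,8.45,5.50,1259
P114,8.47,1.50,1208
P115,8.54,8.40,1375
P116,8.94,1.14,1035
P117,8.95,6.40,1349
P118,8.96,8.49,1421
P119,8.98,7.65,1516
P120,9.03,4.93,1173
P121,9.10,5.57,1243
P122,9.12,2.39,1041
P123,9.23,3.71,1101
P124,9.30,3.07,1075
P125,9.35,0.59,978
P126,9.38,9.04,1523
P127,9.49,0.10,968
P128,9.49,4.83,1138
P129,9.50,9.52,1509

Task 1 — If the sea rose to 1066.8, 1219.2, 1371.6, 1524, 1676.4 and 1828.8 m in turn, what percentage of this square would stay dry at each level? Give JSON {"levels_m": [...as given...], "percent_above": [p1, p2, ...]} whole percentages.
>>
{"levels_m": [1066.8, 1219.2, 1371.6, 1524, 1676.4, 1828.8], "percent_above": [91, 81, 73, 61, 26, 3]}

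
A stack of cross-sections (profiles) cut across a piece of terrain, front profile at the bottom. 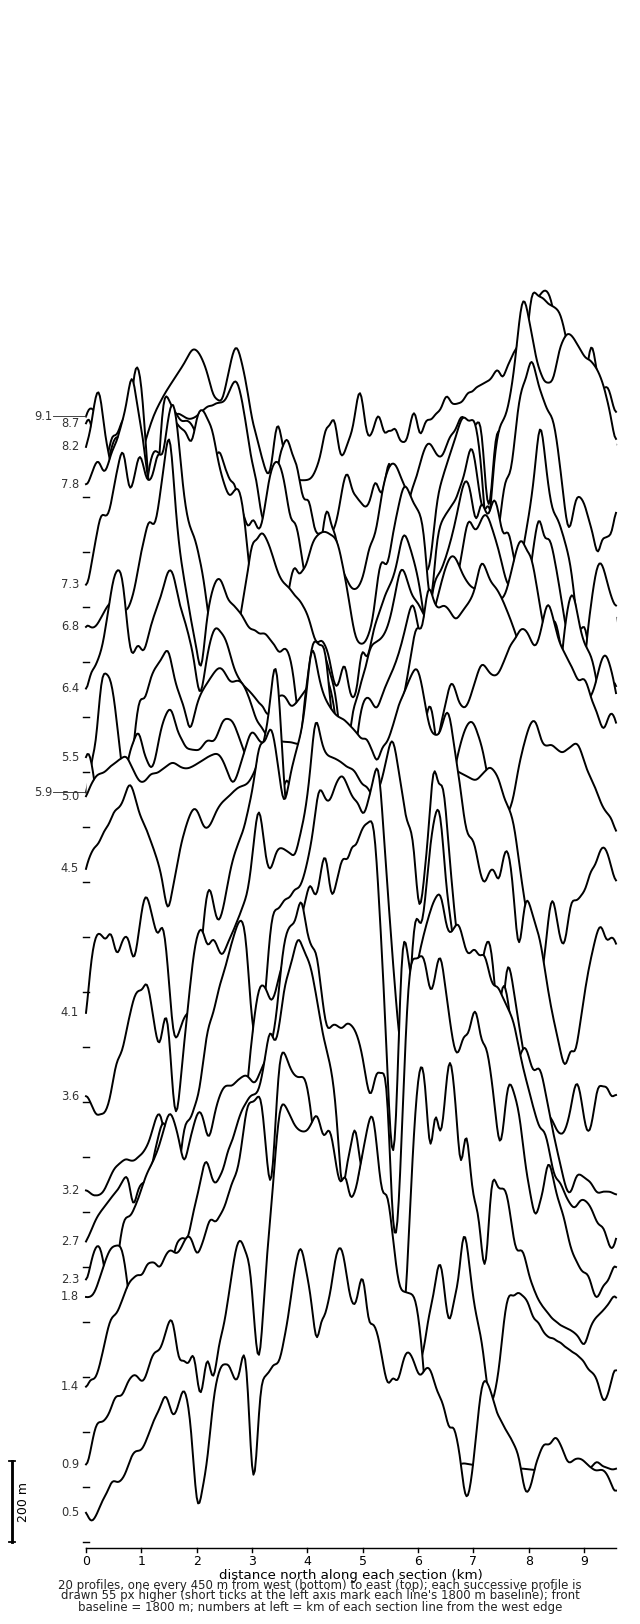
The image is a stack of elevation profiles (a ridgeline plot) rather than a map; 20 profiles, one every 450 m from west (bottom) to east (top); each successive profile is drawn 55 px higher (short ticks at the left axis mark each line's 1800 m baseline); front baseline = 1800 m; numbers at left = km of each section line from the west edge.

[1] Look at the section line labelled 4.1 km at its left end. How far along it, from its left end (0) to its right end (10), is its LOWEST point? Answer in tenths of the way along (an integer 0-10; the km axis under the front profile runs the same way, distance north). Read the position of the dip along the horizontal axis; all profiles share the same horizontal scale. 9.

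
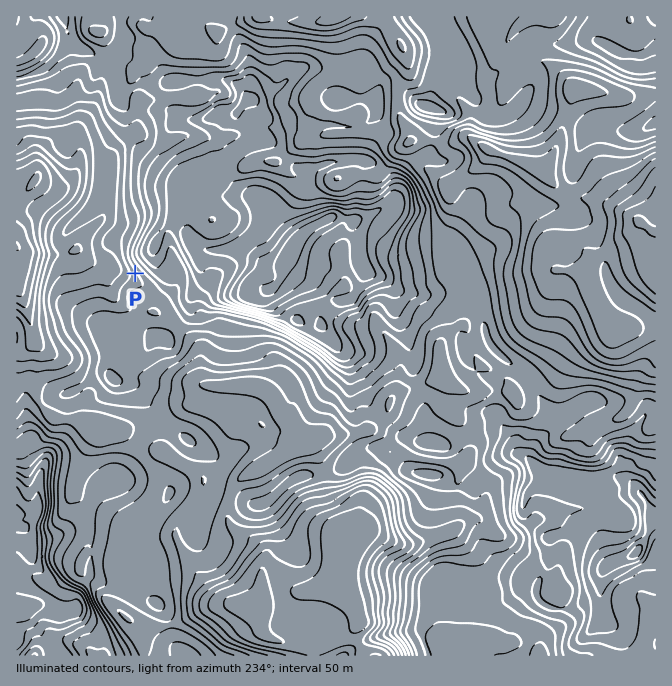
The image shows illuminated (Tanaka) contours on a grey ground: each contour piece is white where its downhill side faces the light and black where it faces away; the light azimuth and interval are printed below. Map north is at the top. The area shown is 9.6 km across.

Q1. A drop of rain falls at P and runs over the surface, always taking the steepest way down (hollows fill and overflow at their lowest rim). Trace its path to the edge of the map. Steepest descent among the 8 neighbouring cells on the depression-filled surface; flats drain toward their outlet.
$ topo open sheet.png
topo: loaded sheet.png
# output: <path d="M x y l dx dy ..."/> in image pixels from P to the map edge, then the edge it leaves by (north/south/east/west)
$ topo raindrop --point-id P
<path d="M135 273l-13 0-10-6-12 0-6-4-10-10-59 0-8-6"/>
exit: west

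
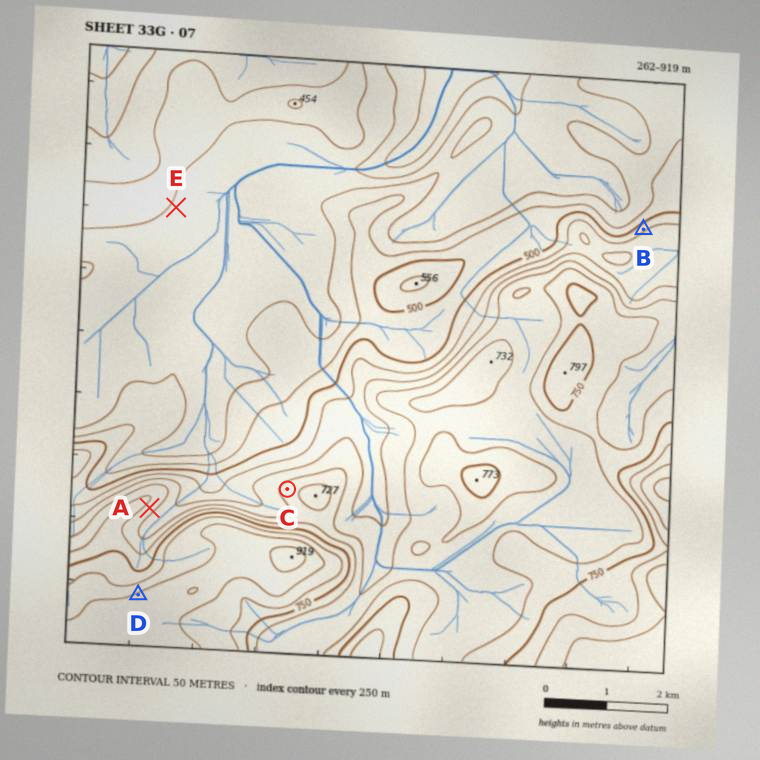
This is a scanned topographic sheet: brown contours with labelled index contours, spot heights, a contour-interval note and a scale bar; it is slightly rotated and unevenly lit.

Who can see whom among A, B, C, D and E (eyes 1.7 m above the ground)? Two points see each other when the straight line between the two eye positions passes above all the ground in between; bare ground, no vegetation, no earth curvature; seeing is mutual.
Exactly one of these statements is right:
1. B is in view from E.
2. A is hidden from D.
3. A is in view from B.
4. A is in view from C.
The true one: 4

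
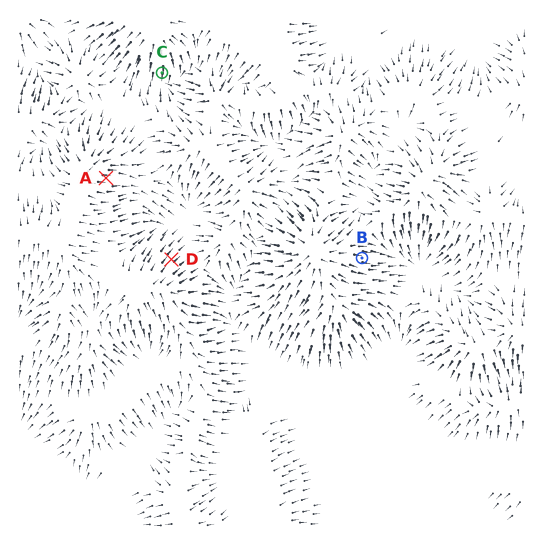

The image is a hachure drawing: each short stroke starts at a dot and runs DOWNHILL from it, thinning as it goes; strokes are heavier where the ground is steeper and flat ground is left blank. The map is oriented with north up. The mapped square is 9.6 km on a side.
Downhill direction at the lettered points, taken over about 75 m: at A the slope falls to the E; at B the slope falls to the E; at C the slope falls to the S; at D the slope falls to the NE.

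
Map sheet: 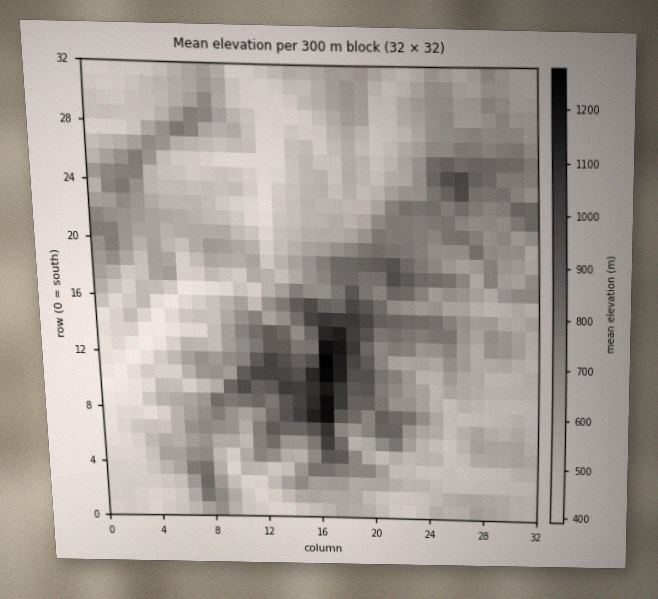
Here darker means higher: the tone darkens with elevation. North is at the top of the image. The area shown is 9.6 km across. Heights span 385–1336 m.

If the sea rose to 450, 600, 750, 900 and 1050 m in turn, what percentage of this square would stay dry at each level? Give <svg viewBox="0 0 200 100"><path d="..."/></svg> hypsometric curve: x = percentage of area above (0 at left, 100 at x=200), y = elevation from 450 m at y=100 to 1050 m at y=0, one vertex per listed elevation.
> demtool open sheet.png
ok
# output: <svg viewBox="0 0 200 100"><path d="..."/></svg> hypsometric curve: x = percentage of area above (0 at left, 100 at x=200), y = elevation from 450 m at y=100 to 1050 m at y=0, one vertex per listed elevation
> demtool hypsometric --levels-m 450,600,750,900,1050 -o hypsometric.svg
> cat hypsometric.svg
<svg viewBox="0 0 200 100"><path d="M184 100l-52-25-65-25-43-25-16-25"/></svg>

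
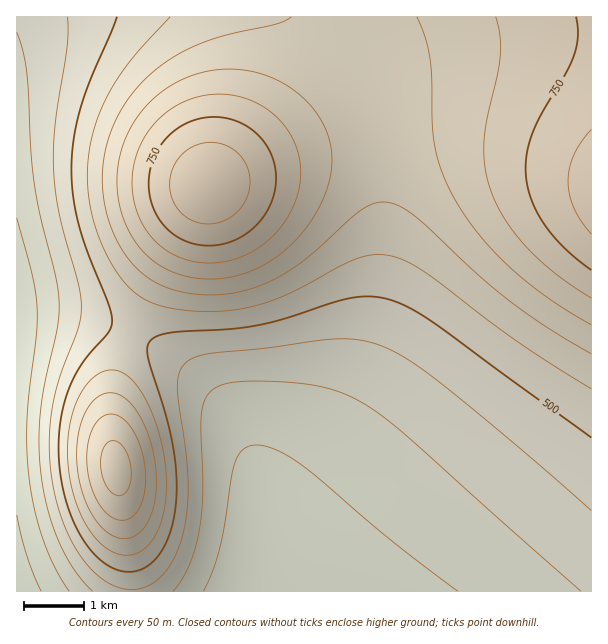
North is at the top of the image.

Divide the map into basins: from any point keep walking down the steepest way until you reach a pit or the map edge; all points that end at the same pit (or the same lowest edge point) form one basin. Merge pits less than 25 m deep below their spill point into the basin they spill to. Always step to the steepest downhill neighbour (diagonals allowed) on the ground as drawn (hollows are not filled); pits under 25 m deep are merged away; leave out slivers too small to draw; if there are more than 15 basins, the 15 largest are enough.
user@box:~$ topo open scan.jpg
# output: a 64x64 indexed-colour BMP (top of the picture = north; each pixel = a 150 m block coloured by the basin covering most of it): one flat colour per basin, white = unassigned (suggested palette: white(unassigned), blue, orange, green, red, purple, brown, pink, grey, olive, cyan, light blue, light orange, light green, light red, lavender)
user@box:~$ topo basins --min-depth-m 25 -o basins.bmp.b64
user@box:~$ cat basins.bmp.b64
<image width="64" height="64" href="data:image/bmp;base64,Qk12CAAAAAAAAHYAAAAoAAAAQAAAAEAAAAABAAQAAAAAAAAIAAATCwAAEwsAABAAAAAAAAAA////ALR3HwAOf/8ALKAsACgn1gC9Z5QAS1aMAMJ34wB/f38AIr28AM++FwDox64AeLv/AIrfmACWmP8A1bDFACIiIiIiIiERERERERERERERERERERERERERERERERERIiIiIiIiIREREREREREREREREREREREREREREREREREiIiIiIiIhERERERERERERERERERERERERERERERERESIiIiIiIiERERERERERERERERERERERERERERERERERIiIiIiIiIREREREREREREREREREREREREREREREREREiIiIiIiIRERERERERERERERERERERERERERERERERESIiIiIiIhERERERERERERERERERERERERERERERERERIiIiIiIiEREREREREREREREREREREREREREREREREREiIiIiIiIRERERERERERERERERERERERERERERERERESIiIiIiIhERERERERERERERERERERERERERERERERERIiIiIiIiEREREREREREREREREREREREREREREREREREiIiIiIiERERERERERERERERERERERERERERERERERESIiIiIiIRERERERERERERERERERERERERERERERERERIiIiIiIhEREREREREREREREREREREREREREREREREREiIiIiIiERERERERERERERERERERERERERERERERERESIiIiIiIRERERERERERERERERERERERERERERERERERIiIiIiIhEREREREREREREREREREREREREREREREREREiIiIiIiERERERERERERERERERERERERERERERERERESIiIiIiIRERERERERERERERERERERERERERERERERERIiIiIiIhEREREREREREREREREREREREREREREREREREiIiIiIiERERERERERERERERERERERERERERERERERESIiIiIiIRERERERERERERERERERERERERERERERERERIiIiIiIhEREREREREREREREREREREREREREREREREREiIiIiIiERERERERERERERERERERERERERERERERERESIiIiIiIRERERERERERERERERERERERERERERERERERIiIiIiIhEREREREREREREREREREREREREREREREREREiIiIiIiIRERERERERERERERERERERERERERERERERESIiIiIiIhERERERERERERERERERERERERERERERERERIiIiIiIiIREREREREREREREREREREREREREREREREREiIiIiIiIhERERERERERERERERERERERERERERERERESIiIiIiIiERERERERERERERERERERERERERERERERERIiIiIiIiIhEREREREREREREREREREREREREREREREREiIiIiIiIiERERERERERERERERERERERERERERERERESIiIiIiIiIhERERERERERERERERERERERERERERERERIiIiIiIiIiIREREREREREREREREREREREREREREREREiIiIiIiIiIhERERERERERERERERERERERERERERERESIiIiIiIiIiIRERERERERERERERERERERERERERERERIiIiIiIiIiIhEREREREREREREREREREREREREREREREiIiIiIiIiIiIRERERERERERERERERERERERERERERESIiIiIiIiIiIhERERERERERERERERERERERERERERERIiIiIiIiIiIiIREREREREREREREREREREREREREREREiIiIiIiIiIiIhERERERERERERERERERERERERERERESIiIiIiIiIiIiIRERERERERERERERERERERERERERERIiIiIiIiIiIiIhEREREREREREREREREREREREREREREiIiIiIiIiIiIiIRERERERERERERERERERERERERERESIiIiIiIiIiIiIiERERERERERERERERERERERERERERIiIiIiIiIiIiIiIiEREREREREREREREREREREREREREiIiIiIiIiIiIiIiIiERERERERERERERERERERERERESIiIiIiIiIiIiIiIiIiIREREREREREREREREREREREiIiIiIiIiIiIiIiIiIiIiIhERERERERERERERERERIiIiIiIiIiIiIiIiIiIiIiIiIiERERERERERERERESIiIiIiIiIiIiIiIiIiIiIiIiIiIiIhERERERERERIiIiIiIiIiIiIiIiIiIiIiIiIiIiIiIiIiIiIhIiIiIiIiIiIiIiIiIiIiIiIiIiIiIiIiIiIiIiIiIiIiIiIiIiIiIiIiIiIiIiIiIiIiIiIiIiIiIiIiIiIiIiIiIiIiIiIiIiIiIiIiIiIiIiIiIiIiIiIiIiIiIiIiIiIiIiIiIiIiIiIiIiIiIiIiIiIiIiIiIiIiIiIiIiIiIiIiIiIiIiIiIiIiIiIiIiIiIiIiIiIiIiIiIiIiIiIiIiIiIiIiIiIiIiIiIiIiIiIiIiIiIiIiIiIiIiIiIiIiIiIiIiIiIiIiIiIiIiIiIiIiIiIiIiIiIiIiIiIiIiIiIiIiIiIiIiIiIiIiIiIiIiIiIiIiIiIiIiIiIiIiIiIiIiIiIiIiIiIiIiIiIiIiIiIiIiIiIiIiIiIiIiIiIiIiIiIiIiIiIiIiIiIiIiIiIiIiIiIiIiIiIiIiIiIiIiIiIiIiIiIiIiIiIiIiIiIiIiIiIiIiIiIiIiIiIiIiIiIi"/>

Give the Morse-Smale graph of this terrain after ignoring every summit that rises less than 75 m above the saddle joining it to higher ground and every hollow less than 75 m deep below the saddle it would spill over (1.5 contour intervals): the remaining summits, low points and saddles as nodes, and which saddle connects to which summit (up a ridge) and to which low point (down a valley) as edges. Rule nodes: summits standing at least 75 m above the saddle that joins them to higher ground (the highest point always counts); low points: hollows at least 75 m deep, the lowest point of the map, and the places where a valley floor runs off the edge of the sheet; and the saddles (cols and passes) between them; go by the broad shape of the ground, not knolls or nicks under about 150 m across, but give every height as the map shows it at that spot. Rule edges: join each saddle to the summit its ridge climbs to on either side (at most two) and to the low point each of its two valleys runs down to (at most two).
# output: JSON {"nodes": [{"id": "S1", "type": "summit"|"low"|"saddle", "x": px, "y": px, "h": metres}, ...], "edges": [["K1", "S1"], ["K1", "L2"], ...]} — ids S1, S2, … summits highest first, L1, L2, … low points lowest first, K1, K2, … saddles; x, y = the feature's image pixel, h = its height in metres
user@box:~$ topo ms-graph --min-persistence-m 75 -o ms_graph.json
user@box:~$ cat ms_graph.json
{"nodes": [
{"id": "S1", "type": "summit", "x": 209, "y": 185, "h": 839},
{"id": "S2", "type": "summit", "x": 591, "y": 188, "h": 824},
{"id": "S3", "type": "summit", "x": 116, "y": 468, "h": 721},
{"id": "L1", "type": "low", "x": 17, "y": 591, "h": 272},
{"id": "L2", "type": "low", "x": 273, "y": 591, "h": 313},
{"id": "K1", "type": "saddle", "x": 375, "y": 128, "h": 624},
{"id": "K2", "type": "saddle", "x": 131, "y": 333, "h": 509}],
"edges": [["K1", "S1"], ["K1", "S2"], ["K1", "L1"], ["K1", "L2"], ["K2", "S1"], ["K2", "S3"], ["K2", "L1"], ["K2", "L2"]]}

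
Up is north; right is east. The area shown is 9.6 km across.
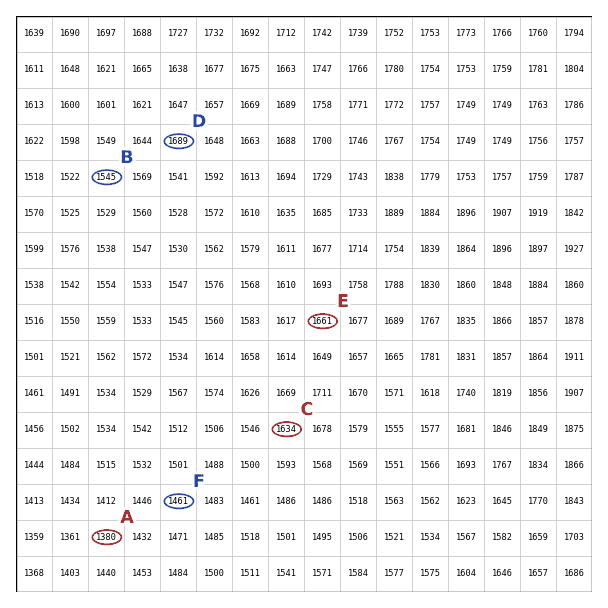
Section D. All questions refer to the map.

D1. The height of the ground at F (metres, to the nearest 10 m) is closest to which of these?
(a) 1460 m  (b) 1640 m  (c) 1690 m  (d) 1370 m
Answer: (a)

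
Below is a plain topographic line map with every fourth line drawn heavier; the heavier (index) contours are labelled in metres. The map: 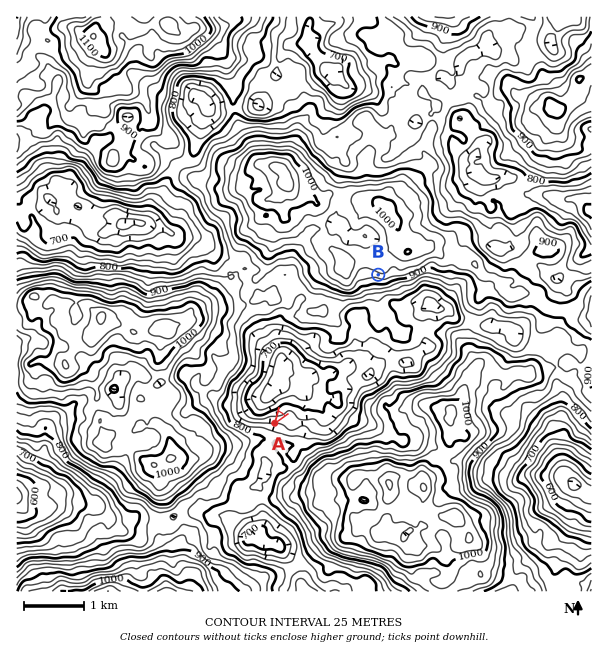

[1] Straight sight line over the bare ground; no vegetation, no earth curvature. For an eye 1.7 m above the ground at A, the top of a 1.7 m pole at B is visible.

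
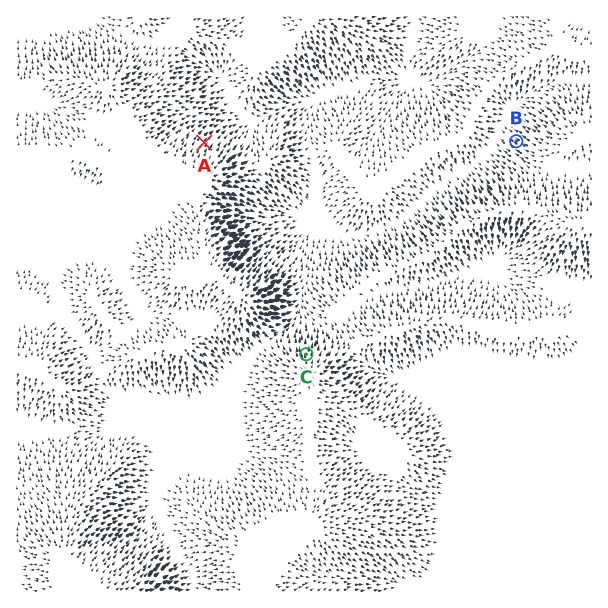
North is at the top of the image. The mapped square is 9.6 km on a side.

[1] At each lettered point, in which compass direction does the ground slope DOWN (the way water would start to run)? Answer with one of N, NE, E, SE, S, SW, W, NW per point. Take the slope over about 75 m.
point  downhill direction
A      NE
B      NW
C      N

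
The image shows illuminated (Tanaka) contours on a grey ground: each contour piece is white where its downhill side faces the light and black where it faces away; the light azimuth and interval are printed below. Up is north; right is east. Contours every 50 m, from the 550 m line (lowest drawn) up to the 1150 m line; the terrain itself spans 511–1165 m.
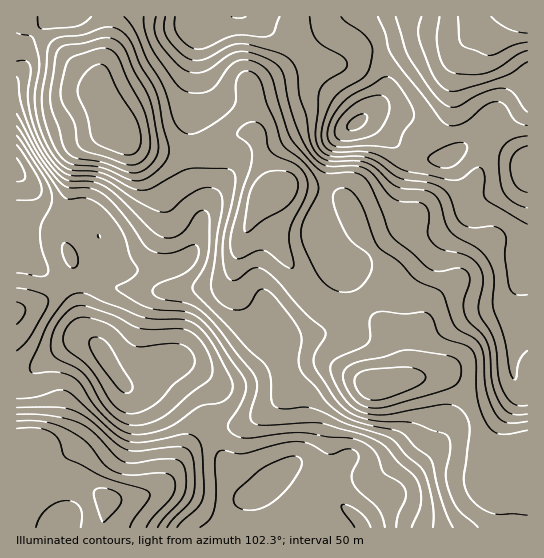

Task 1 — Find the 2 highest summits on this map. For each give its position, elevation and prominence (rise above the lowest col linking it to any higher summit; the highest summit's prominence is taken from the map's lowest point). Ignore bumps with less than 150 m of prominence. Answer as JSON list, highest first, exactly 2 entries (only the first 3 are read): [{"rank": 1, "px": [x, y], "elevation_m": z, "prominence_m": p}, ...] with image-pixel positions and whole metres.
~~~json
[{"rank": 1, "px": [106, 358], "elevation_m": 1165, "prominence_m": 654}, {"rank": 2, "px": [357, 123], "elevation_m": 1159, "prominence_m": 422}]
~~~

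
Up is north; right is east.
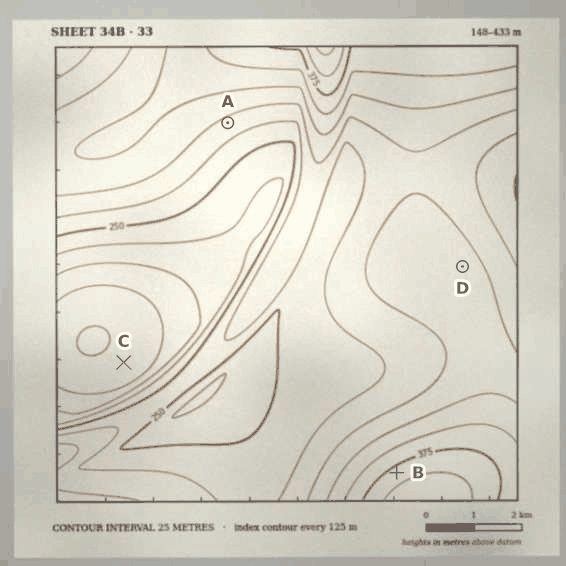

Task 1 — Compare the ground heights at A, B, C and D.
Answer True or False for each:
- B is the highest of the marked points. True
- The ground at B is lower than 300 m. False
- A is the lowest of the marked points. False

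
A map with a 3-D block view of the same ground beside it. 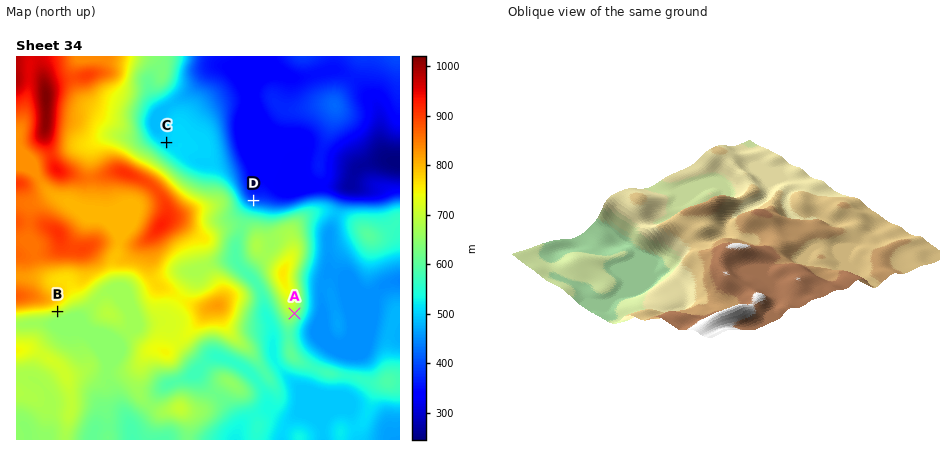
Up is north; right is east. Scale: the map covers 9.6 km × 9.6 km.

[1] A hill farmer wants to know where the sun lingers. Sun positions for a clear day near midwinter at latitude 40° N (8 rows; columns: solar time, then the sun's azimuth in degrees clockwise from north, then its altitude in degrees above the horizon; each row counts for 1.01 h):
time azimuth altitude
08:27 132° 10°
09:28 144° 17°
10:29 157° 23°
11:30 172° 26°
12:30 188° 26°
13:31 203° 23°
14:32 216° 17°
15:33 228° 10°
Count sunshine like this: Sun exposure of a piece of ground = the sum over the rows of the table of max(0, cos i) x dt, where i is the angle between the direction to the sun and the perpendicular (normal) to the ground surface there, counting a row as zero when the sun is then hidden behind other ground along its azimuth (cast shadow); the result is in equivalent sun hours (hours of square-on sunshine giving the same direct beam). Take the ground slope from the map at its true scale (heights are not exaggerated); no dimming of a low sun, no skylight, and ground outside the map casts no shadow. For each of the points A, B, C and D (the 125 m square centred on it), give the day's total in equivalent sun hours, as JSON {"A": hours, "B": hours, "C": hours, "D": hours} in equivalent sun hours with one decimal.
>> {"A": 3.8, "B": 4.6, "C": 1.9, "D": 0.5}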